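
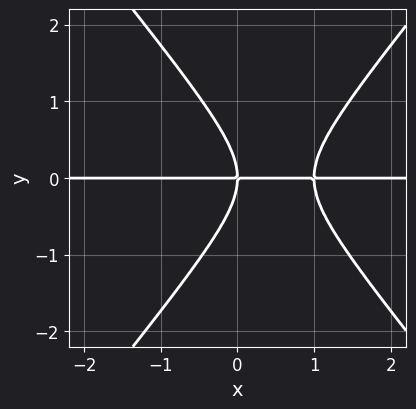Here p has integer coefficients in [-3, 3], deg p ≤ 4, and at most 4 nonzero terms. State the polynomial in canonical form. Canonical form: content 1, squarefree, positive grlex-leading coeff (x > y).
Degree: no degree-2 curve has this shape, so deg p = 3.
Against the integer gridlines: it meets the y-axis at y = 0 (among the integer gridlines); the visible x-axis segment lies entirely on the curve.
Fitting integer coefficients to these (and the overall shape) gives p.

3*x^2*y - 2*y^3 - 3*x*y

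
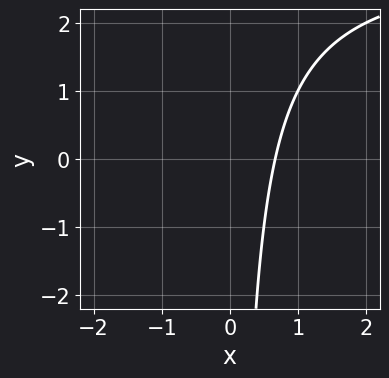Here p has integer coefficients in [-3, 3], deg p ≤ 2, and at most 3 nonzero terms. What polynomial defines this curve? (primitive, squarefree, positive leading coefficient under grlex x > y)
1. Degree: no degree-1 curve has this shape, so deg p = 2.
2. Observable constraints: the curve avoids every integer y-axis point in the box.
3. Together with the visible shape, these determine p as stated.

x*y - 3*x + 2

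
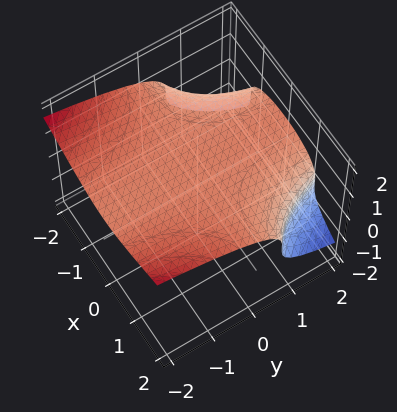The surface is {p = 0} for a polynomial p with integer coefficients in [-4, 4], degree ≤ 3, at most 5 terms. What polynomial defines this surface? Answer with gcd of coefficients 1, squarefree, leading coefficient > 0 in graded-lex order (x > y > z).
1. deg p = 3.
2. Reading off the gridlines: no y-intercept at any integer in the box; it misses every integer gridline on the x-axis; it crosses the z-axis at the gridline z = 1.
3. Putting this together gives p.

x^2*y + 3*z^3 - 3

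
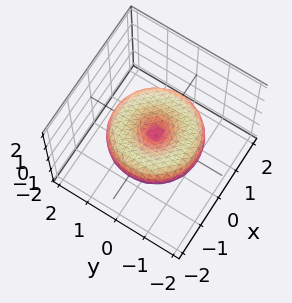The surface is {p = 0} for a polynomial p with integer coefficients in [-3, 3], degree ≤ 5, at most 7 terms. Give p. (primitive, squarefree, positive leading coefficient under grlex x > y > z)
x^4 + 2*x^2*y^2 + y^4 - 2*x^2 - 2*y^2 + 3*z^2

Degree: the shape is more complex than any degree-3 surface, so deg p = 4.
Symmetry: the z-axis is an axis of rotation, so x and y enter only as x² + y².
Checking where it meets the axes: one y-axis crossing is at y = 0; it crosses the z-axis at the gridline z = 0; it crosses the x-axis at the gridline x = 0.
Assembling these constraints gives the stated polynomial.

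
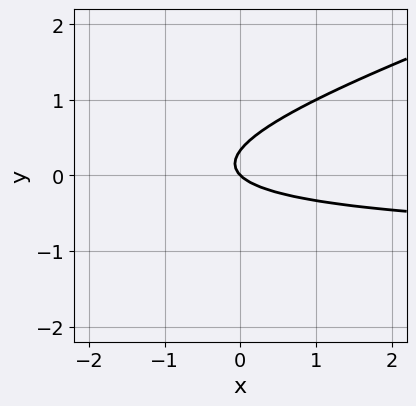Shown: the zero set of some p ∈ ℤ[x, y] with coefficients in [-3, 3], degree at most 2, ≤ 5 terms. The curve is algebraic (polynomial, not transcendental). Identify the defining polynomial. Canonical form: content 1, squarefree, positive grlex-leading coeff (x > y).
x*y - 3*y^2 + x + y

(a) The degree is 2 — the shape is more complex than any degree-1 curve.
(b) Against the integer gridlines: it crosses the y-axis at the gridline y = 0; it meets the x-axis at x = 0 (among the integer gridlines).
(c) Together with the visible shape, these determine p as stated.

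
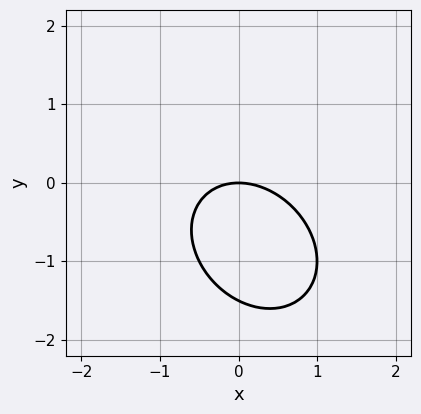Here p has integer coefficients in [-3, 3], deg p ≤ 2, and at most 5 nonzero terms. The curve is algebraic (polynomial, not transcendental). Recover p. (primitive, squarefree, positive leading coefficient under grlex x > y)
First, the degree is 2 — a generic line meets the curve in up to 2 points.
Next, reading off the gridlines: it meets the x-axis at x = 0 (among the integer gridlines); it crosses the y-axis at the gridline y = 0.
Finally, together with the visible shape, these determine p as stated.

2*x^2 + x*y + 2*y^2 + 3*y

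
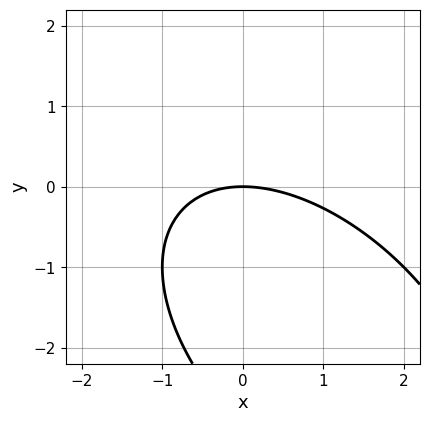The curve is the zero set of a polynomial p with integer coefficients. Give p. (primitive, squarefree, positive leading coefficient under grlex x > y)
x^2 + x*y + y^2 + 3*y

deg p = 2. No degree-1 curve has this shape.
From the visible intercepts: it crosses the x-axis at the gridline x = 0; one y-axis crossing is at y = 0.
Together with the visible shape, these determine p as stated.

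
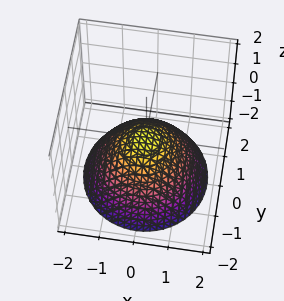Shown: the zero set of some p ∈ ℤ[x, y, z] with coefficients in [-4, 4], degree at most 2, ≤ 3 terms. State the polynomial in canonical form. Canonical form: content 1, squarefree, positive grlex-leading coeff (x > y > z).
2*x^2 + 2*y^2 + 3*z

First, the degree is 2 — a paraboloid; a quadric.
Next, symmetries: the surface is invariant under rotation about z: p = q(x² + y², z).
Then, against the integer gridlines: one z-axis crossing is at z = 0; one y-axis crossing is at y = 0.
Finally, these observations pin down the coefficients.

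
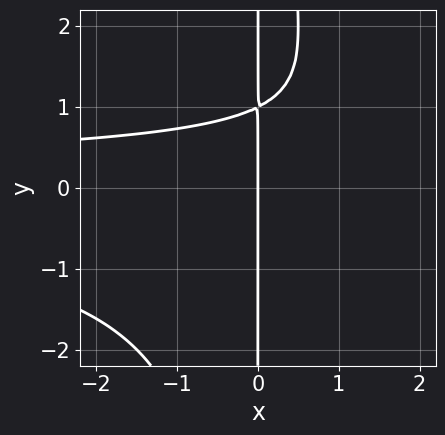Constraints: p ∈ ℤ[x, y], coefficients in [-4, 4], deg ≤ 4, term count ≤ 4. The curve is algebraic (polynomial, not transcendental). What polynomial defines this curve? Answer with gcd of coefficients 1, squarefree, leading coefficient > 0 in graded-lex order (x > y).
x^2*y^2 - 2*x*y + 2*x

The degree is 4 — no degree-3 curve has this shape.
Observable constraints: one x-axis crossing is at x = 0; the visible y-axis segment lies entirely on the curve.
These observations pin down the coefficients.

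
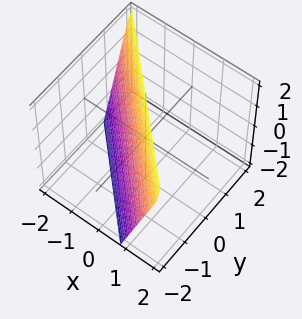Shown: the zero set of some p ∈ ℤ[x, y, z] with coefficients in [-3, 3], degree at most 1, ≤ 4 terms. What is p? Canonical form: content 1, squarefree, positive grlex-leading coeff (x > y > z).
3*x + 3*y - z + 2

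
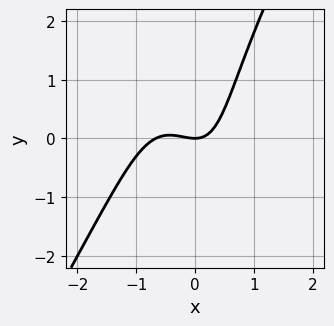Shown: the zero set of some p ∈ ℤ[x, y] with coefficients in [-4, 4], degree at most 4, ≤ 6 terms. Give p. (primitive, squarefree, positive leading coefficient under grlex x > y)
3*x^3 - x*y^2 + 2*x^2 + x*y - 2*y

(a) The degree is 3 — the shape is more complex than any degree-2 curve.
(b) Observable constraints: it meets the y-axis at y = 0 (among the integer gridlines); it crosses the x-axis at the gridline x = 0.
(c) These observations pin down the coefficients.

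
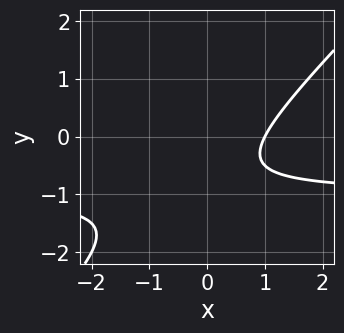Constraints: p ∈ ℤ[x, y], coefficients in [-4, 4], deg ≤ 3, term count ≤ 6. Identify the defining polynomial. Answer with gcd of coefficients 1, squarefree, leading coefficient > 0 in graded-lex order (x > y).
2*x*y - 2*y^2 + 2*x - 3*y - 2

(a) Degree: no degree-1 curve has this shape, so deg p = 2.
(b) From the visible intercepts: it misses every integer gridline on the y-axis; it meets the x-axis at x = 1 (among the integer gridlines).
(c) These observations pin down the coefficients.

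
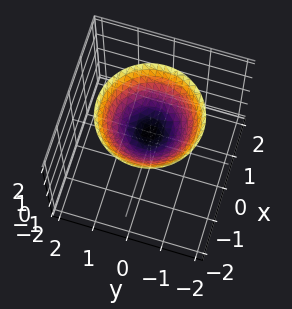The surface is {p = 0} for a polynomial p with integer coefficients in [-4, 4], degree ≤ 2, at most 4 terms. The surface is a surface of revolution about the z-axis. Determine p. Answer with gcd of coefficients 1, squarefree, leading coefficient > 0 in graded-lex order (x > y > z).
First, deg p = 2. The shape is more complex than any degree-1 surface.
Next, symmetries: rotational symmetry about the z-axis ⇒ p depends on x, y only through x² + y².
Then, against the integer gridlines: no y-intercept at any integer in the box; it misses every integer gridline on the x-axis; a circular section at z = 1 has radius between 0 and 1.
Finally, together with the visible shape, these determine p as stated.

2*x^2 + 2*y^2 - 3*z + 2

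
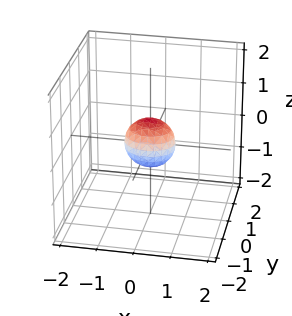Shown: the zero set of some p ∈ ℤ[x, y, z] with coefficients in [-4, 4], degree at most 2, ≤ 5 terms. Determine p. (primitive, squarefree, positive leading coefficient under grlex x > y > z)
2*x^2 + 3*y^2 + 2*z^2 - 1

The degree is 2 — a closed, bounded, convex surface; a quadric.
Symmetries: it's symmetric under x → −x, forcing even powers of x; it's symmetric under z → −z, forcing even powers of z; mirror symmetry y ↦ −y ⇒ only even powers of y.
Solving for integer coefficients yields p as stated.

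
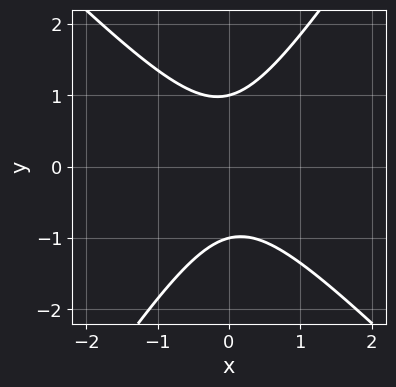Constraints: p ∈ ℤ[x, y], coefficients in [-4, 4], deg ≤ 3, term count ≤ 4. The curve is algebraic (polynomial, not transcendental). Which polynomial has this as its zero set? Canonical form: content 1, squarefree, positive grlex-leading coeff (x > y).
deg p = 2. The shape is more complex than any degree-1 curve.
Reading off the gridlines: the curve avoids every integer x-axis point in the box; the y-axis gridline crossings are at y ∈ {-1, 1}.
Fitting integer coefficients to these (and the overall shape) gives p.

3*x^2 + x*y - 2*y^2 + 2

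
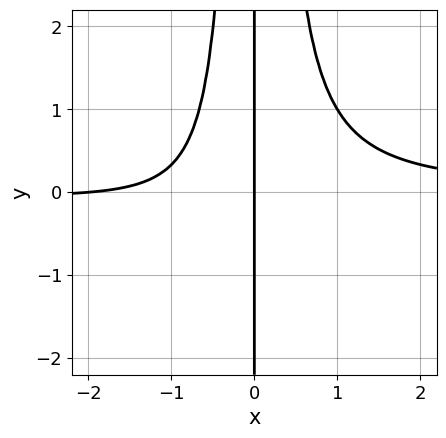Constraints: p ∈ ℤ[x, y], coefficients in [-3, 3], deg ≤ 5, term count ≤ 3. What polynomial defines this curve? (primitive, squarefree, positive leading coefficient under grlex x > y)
First, degree: no degree-3 curve has this shape, so deg p = 4.
Then, against the integer gridlines: among the integer gridlines, it crosses the x-axis at x ∈ {-2, 0}; the visible y-axis segment lies entirely on the curve.
Finally, assembling these constraints gives the stated polynomial.

3*x^3*y - x^2 - 2*x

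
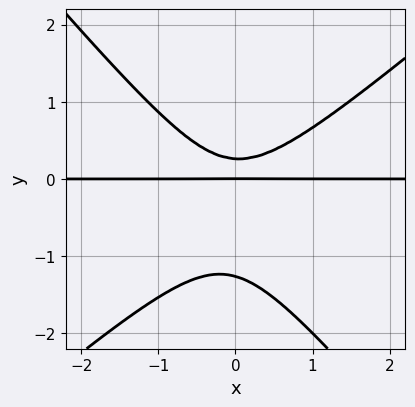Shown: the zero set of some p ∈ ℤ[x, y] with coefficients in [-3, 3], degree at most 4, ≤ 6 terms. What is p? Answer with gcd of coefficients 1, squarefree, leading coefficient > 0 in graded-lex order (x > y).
3*x^2*y - x*y^2 - 3*y^3 - 3*y^2 + y

1. deg p = 3. No degree-2 curve has this shape.
2. Against the integer gridlines: the visible x-axis segment lies entirely on the curve; it meets the y-axis at y = 0 (among the integer gridlines).
3. Together with the visible shape, these determine p as stated.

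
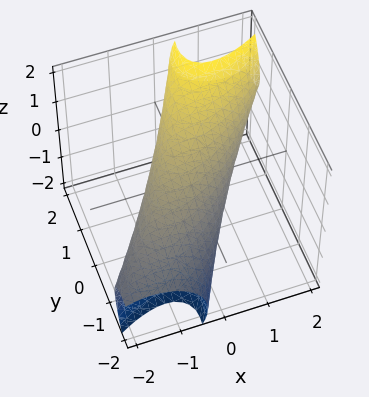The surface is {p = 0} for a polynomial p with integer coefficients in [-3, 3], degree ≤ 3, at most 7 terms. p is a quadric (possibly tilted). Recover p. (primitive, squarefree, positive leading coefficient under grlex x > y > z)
1. Degree: a generic line meets the surface in up to 2 points, so deg p = 2.
2. Checking where it meets the axes: the z-axis gridline crossings are at z ∈ {-1, 1}; among the integer gridlines, it crosses the x-axis at x ∈ {-1, 1}; among the integer gridlines, it crosses the y-axis at y ∈ {-1, 1}.
3. Together with the visible shape, these determine p as stated.

2*x^2 - 3*x*y + 2*y^2 - 3*y*z + 2*z^2 - 2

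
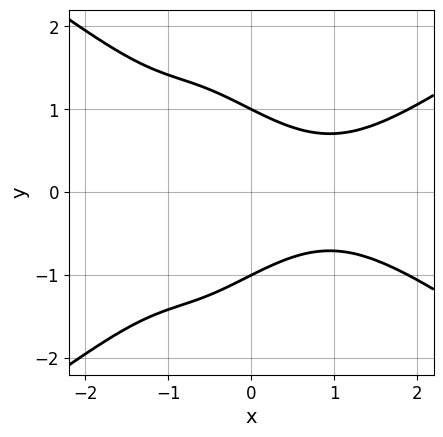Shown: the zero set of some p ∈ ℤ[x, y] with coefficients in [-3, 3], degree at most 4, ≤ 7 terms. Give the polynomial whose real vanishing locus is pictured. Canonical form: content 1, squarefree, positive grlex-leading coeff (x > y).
(a) Degree: the shape is more complex than any degree-3 curve, so deg p = 4.
(b) Symmetries: the y ↦ −y reflection is a symmetry, so y appears only in even powers.
(c) Against the integer gridlines: the y-axis gridline crossings are at y ∈ {-1, 1}; it misses every integer gridline on the x-axis.
(d) Assembling these constraints gives the stated polynomial.

x^4 - 2*x^2*y^2 - 3*x*y^2 - 3*y^2 + 3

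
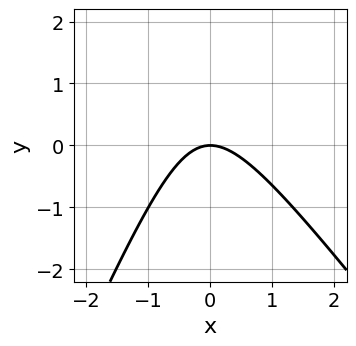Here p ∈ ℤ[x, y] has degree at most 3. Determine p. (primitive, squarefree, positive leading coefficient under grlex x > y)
First, the degree is 2 — no degree-1 curve has this shape.
Next, from the axis intercepts and sections: it meets the x-axis at x = 0 (among the integer gridlines); it crosses the y-axis at the gridline y = 0.
Finally, assembling these constraints gives the stated polynomial.

3*x^2 + x*y - y^2 + 3*y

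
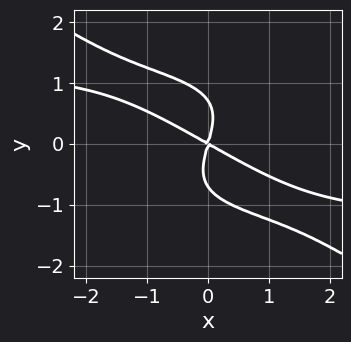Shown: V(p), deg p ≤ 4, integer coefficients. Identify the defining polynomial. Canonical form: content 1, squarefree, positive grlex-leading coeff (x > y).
x^2*y^2 - 2*y^4 - 2*x^2 - 3*x*y + y^2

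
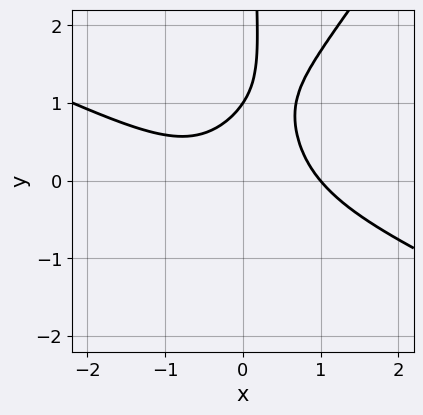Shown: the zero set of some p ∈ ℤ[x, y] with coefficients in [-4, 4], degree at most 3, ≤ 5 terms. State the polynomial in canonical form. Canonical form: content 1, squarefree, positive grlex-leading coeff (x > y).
First, degree: the shape is more complex than any degree-2 curve, so deg p = 3.
Then, against the integer gridlines: one y-axis crossing is at y = 1; one x-axis crossing is at x = 1.
Finally, the integer polynomial consistent with all of this is the stated p.

2*x^3 + 3*x^2*y - 3*x*y^2 + 2*y - 2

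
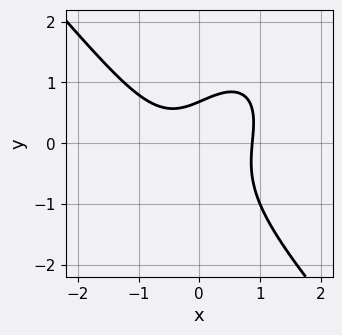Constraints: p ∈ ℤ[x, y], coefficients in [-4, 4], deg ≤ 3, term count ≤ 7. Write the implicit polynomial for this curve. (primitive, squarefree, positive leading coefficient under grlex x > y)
First, the degree is 3 — a generic line meets the curve in up to 3 points.
Finally, putting this together gives p.

3*x^3 + 2*y^3 - 3*x*y + 2*y - 2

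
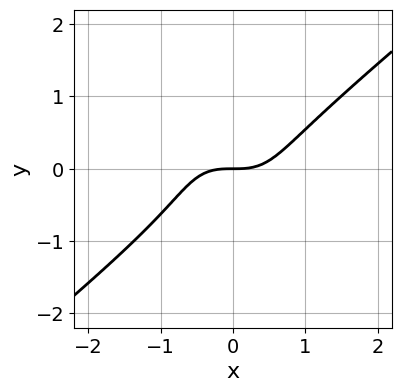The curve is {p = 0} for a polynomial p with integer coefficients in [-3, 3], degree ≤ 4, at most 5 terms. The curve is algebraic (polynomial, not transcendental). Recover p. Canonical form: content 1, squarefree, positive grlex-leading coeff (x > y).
3*x^3 - 2*x*y^2 - 3*y^3 - y^2 - 3*y

The degree is 3 — the shape is more complex than any degree-2 curve.
Reading off the gridlines: it meets the x-axis at x = 0 (among the integer gridlines); it crosses the y-axis at the gridline y = 0.
Solving for integer coefficients yields p as stated.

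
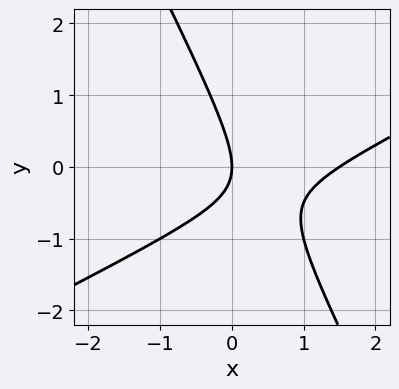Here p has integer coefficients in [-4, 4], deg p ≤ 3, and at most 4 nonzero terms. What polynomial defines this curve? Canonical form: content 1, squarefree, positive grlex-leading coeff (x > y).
(a) deg p = 2.
(b) From the visible intercepts: it crosses the x-axis at the gridline x = 0; one y-axis crossing is at y = 0.
(c) Solving for integer coefficients yields p as stated.

2*x^2 - 3*x*y - 2*y^2 - 3*x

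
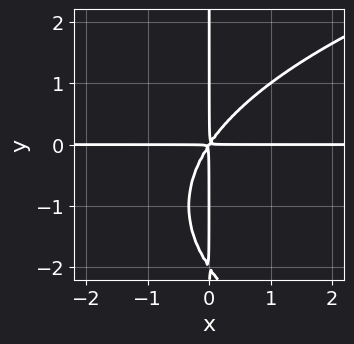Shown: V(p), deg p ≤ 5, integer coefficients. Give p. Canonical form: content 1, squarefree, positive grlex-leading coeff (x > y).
x*y^3 - 3*x^2*y + 2*x*y^2

First, degree: no degree-3 curve has this shape, so deg p = 4.
Next, checking where it meets the axes: the visible y-axis segment lies entirely on the curve; every point of the x-axis in the box is on the curve.
Finally, together with the visible shape, these determine p as stated.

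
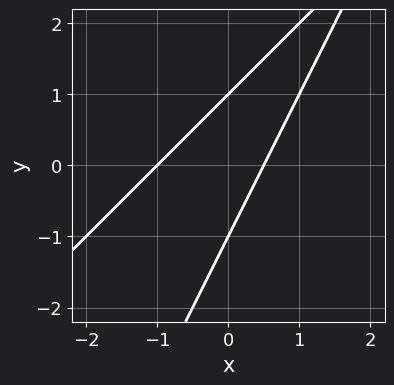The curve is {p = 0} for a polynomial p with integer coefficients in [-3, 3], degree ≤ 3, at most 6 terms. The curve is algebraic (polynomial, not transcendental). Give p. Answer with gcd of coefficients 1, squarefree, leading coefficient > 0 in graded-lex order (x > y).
2*x^2 - 3*x*y + y^2 + x - 1

First, deg p = 2. No degree-1 curve has this shape.
Then, reading off the gridlines: the y-axis gridline crossings are at y ∈ {-1, 1}; it meets the x-axis at x = -1 (among the integer gridlines).
Finally, putting this together gives p.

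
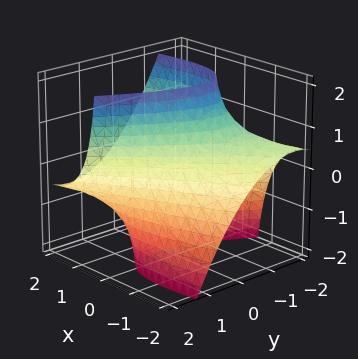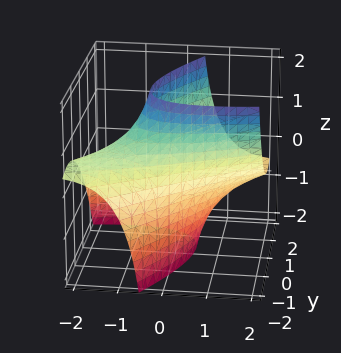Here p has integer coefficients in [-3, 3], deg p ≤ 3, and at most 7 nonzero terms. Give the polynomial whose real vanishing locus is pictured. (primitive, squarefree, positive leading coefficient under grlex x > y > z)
1. deg p = 2. The shape is more complex than any degree-1 surface.
2. Reading off the gridlines: the surface avoids every integer z-axis point in the box.
3. Matching integer coefficients to the picture gives p.

x^2 - 3*x*y - 3*x*z + 2*y^2 - 3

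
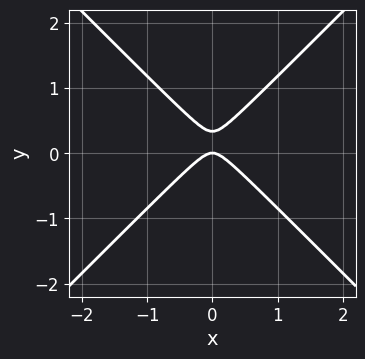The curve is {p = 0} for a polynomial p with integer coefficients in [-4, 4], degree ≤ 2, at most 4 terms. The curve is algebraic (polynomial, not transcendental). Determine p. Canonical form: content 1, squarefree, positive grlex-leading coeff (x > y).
3*x^2 - 3*y^2 + y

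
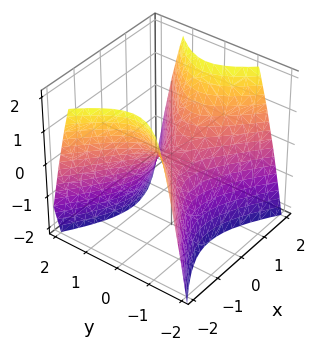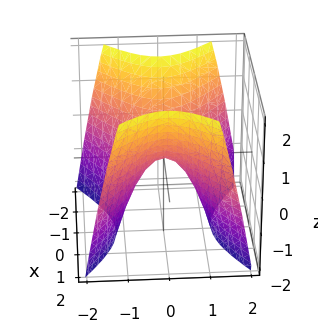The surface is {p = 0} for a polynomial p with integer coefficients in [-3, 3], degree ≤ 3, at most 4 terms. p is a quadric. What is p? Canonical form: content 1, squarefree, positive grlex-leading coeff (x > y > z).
2*x^2 - 3*y^2 - 2*z

Degree: a hyperbolic paraboloid; a quadric, so deg p = 2.
Symmetries: mirror symmetry y ↦ −y ⇒ only even powers of y; the x ↦ −x reflection is a symmetry, so x appears only in even powers.
Checking where it meets the axes: one z-axis crossing is at z = 0; one x-axis crossing is at x = 0.
Fitting integer coefficients to these (and the overall shape) gives p.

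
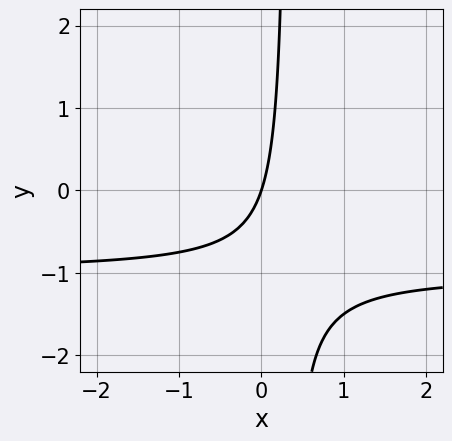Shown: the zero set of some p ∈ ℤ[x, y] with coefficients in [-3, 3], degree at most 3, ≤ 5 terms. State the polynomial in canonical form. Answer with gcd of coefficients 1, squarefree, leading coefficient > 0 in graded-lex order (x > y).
3*x*y + 3*x - y

First, degree: the shape is more complex than any degree-1 curve, so deg p = 2.
Next, against the integer gridlines: it crosses the y-axis at the gridline y = 0; it meets the x-axis at x = 0 (among the integer gridlines).
Finally, the integer polynomial consistent with all of this is the stated p.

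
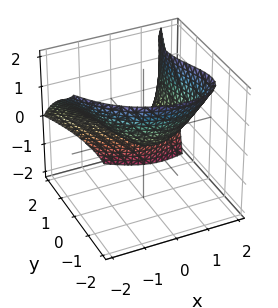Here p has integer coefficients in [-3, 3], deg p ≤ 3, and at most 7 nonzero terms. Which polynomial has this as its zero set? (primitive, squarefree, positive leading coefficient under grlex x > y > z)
x*y*z - y^3 + 2*x^2 + x*z - 3*z

First, degree: a generic line meets the surface in up to 3 points, so deg p = 3.
Next, reading off the gridlines: one z-axis crossing is at z = 0; one y-axis crossing is at y = 0; it crosses the x-axis at the gridline x = 0.
Finally, the integer polynomial consistent with all of this is the stated p.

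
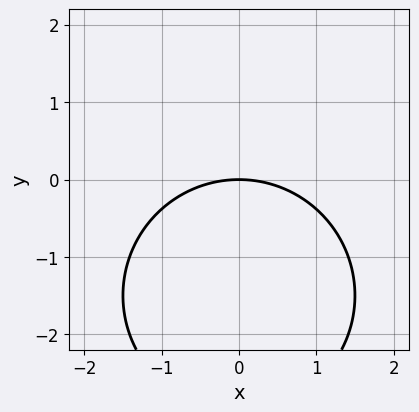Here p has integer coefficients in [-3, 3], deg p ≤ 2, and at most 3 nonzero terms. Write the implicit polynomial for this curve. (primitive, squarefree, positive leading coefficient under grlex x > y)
1. The degree is 2 — a generic line meets the curve in up to 2 points.
2. Symmetries: mirror symmetry x ↦ −x ⇒ only even powers of x.
3. Checking where it meets the axes: it crosses the y-axis at the gridline y = 0; it meets the x-axis at x = 0 (among the integer gridlines).
4. Putting this together gives p.

x^2 + y^2 + 3*y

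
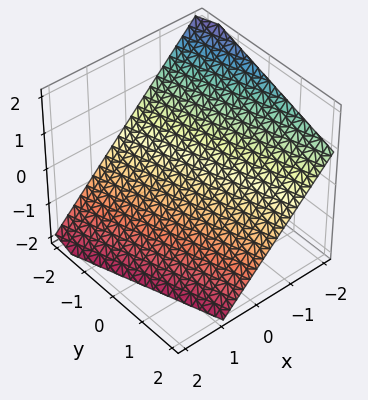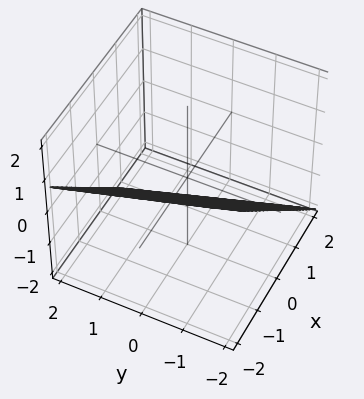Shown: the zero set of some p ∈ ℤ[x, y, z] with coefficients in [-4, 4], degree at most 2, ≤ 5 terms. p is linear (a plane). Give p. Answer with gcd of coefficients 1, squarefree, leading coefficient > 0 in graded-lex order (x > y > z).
deg p = 1. The surface is flat (a plane).
From the visible intercepts: one y-axis crossing is at y = -2.
Matching integer coefficients to the picture gives p.

3*x + y + 3*z + 2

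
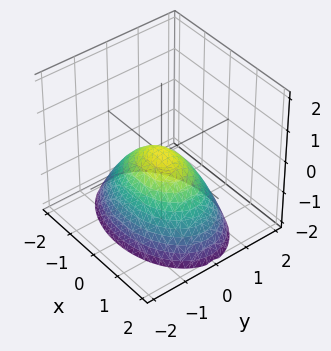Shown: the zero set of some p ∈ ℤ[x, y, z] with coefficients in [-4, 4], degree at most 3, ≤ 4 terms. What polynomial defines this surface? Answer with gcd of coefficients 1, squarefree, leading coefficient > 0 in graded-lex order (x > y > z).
x^2 + 2*y^2 + 2*z

Degree: a paraboloid; a quadric, so deg p = 2.
Symmetries: the x ↦ −x reflection is a symmetry, so x appears only in even powers; mirror symmetry y ↦ −y ⇒ only even powers of y.
From the visible intercepts: one x-axis crossing is at x = 0; one y-axis crossing is at y = 0; it meets the z-axis at z = 0 (among the integer gridlines).
Putting this together gives p.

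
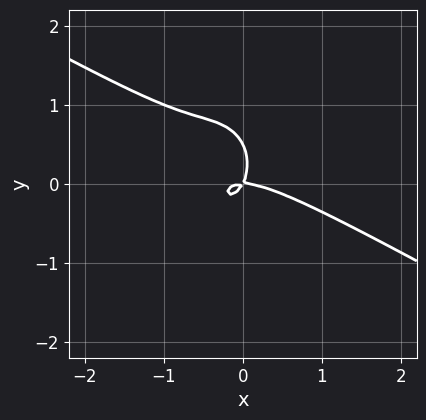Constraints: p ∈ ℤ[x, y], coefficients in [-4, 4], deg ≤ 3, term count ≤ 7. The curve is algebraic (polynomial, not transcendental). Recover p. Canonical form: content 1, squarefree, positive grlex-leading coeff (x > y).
2*x^3 + 3*x^2*y + 2*y^3 + 2*x*y - y^2

Degree: a generic line meets the curve in up to 3 points, so deg p = 3.
From the visible intercepts: one x-axis crossing is at x = 0; one y-axis crossing is at y = 0.
Matching integer coefficients to the picture gives p.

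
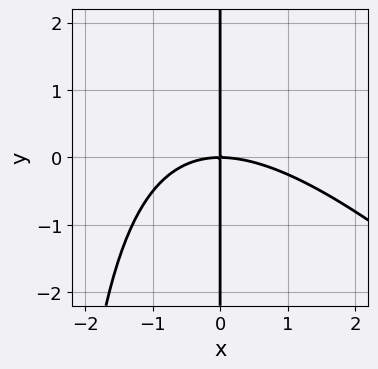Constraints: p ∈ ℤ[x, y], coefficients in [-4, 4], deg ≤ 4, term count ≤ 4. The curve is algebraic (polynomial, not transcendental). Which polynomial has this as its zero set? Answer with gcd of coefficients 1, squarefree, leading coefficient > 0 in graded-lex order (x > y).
x^3 + x^2*y + 3*x*y

1. The degree is 3 — a generic line meets the curve in up to 3 points.
2. Checking where it meets the axes: it crosses the x-axis at the gridline x = 0; the visible y-axis segment lies entirely on the curve.
3. Fitting integer coefficients to these (and the overall shape) gives p.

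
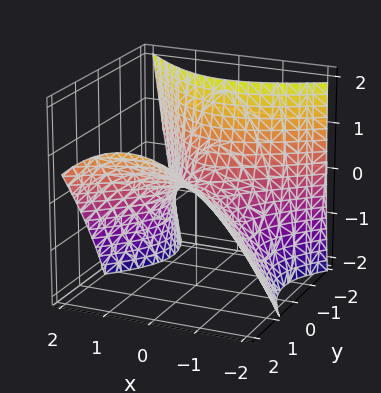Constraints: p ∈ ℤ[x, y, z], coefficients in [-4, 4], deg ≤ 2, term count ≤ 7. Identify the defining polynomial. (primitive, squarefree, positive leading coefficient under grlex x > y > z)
deg p = 2. The shape is more complex than any degree-1 surface.
Reading off the gridlines: one y-axis crossing is at y = 0; one x-axis crossing is at x = 0; it crosses the z-axis at the gridline z = 0.
Fitting integer coefficients to these (and the overall shape) gives p.

2*x^2 - x*y - 2*y^2 + 2*y*z + 3*z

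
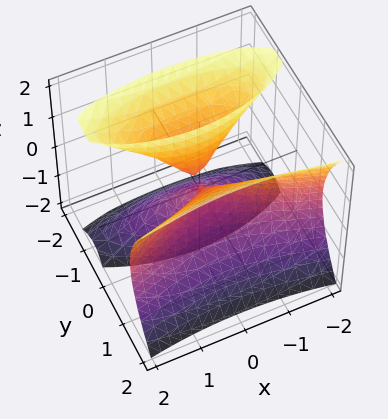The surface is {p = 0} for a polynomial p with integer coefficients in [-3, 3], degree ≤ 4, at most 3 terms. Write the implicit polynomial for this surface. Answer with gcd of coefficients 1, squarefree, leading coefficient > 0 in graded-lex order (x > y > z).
I count 3 distinct pieces. They look like related sheets of one shape, so recover p as a whole.
Degree: no degree-2 surface has this shape, so deg p = 3.
Against the integer gridlines: it meets the x-axis at x = 0 (among the integer gridlines); every point of the z-axis in the box is on the surface.
Solving for integer coefficients yields p as stated.

3*y^3 - 2*y*z^2 - x^2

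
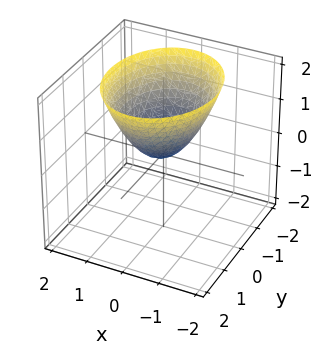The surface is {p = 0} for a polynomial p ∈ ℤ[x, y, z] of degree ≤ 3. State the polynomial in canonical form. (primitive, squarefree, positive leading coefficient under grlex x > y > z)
3*x^2 + 2*y^2 - 3*z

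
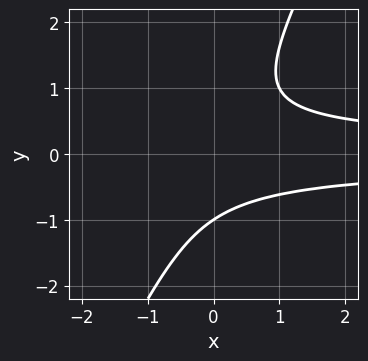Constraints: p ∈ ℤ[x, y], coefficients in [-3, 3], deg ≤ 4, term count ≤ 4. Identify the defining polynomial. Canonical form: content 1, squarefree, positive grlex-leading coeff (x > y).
First, deg p = 3. A generic line meets the curve in up to 3 points.
Then, observable constraints: it misses every integer gridline on the x-axis; it crosses the y-axis at the gridline y = -1.
Finally, matching integer coefficients to the picture gives p.

2*x*y^2 - y^3 - 1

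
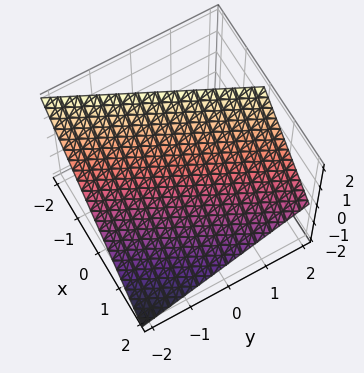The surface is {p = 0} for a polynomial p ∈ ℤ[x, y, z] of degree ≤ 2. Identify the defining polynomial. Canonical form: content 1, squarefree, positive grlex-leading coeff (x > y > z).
2*x - y + 2*z - 2

1. deg p = 1. The surface is flat (a plane).
2. Observable constraints: one y-axis crossing is at y = -2; it meets the z-axis at z = 1 (among the integer gridlines); it crosses the x-axis at the gridline x = 1.
3. Fitting integer coefficients to these (and the overall shape) gives p.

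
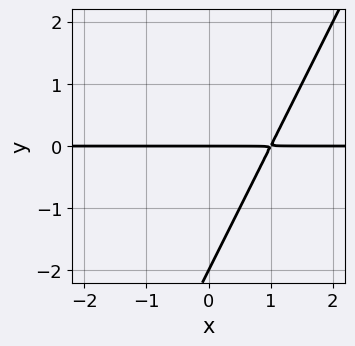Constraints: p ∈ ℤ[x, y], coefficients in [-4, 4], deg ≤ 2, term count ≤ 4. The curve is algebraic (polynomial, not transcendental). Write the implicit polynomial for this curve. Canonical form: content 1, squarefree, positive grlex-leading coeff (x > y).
(a) deg p = 2. No degree-1 curve has this shape.
(b) From the axis intercepts and sections: among the integer gridlines, it crosses the y-axis at y ∈ {-2, 0}; the visible x-axis segment lies entirely on the curve.
(c) Fitting integer coefficients to these (and the overall shape) gives p.

2*x*y - y^2 - 2*y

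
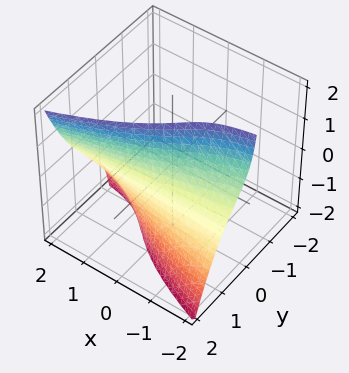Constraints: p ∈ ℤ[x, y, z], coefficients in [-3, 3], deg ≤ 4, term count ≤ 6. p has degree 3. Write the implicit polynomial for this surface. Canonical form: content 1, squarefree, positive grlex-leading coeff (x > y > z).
2*x*y*z - 3*y^3 + x*z + 3

(a) Degree: the shape is more complex than any degree-2 surface, so deg p = 3.
(b) Observable constraints: it misses every integer gridline on the z-axis; no x-intercept at any integer in the box.
(c) Putting this together gives p.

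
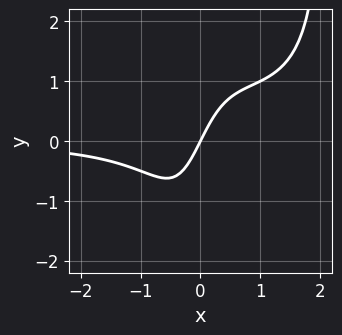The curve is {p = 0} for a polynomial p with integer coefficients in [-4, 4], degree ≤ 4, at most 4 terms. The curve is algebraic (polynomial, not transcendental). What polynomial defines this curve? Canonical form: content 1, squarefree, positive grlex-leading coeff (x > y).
(a) deg p = 4. No degree-3 curve has this shape.
(b) Reading off the gridlines: it crosses the y-axis at the gridline y = 0; one x-axis crossing is at x = 0.
(c) Putting this together gives p.

x^3*y - 2*x^2*y + 2*x - y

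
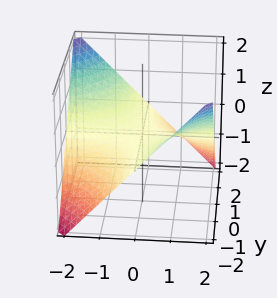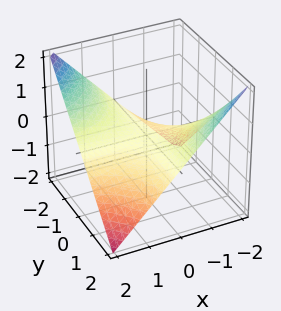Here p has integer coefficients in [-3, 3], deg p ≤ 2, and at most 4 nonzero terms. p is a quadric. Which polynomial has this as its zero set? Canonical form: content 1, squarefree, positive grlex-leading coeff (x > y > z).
(a) deg p = 2.
(b) From the visible intercepts: it meets the z-axis at z = 0 (among the integer gridlines); the visible y-axis segment lies entirely on the surface; every point of the x-axis in the box is on the surface.
(c) Solving for integer coefficients yields p as stated.

x*y + 2*z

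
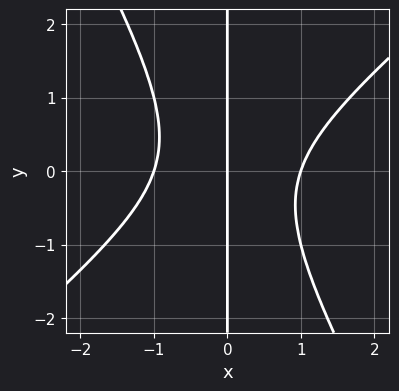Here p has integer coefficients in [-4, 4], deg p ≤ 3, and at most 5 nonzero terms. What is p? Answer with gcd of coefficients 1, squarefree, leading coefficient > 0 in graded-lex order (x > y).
3*x^3 - 2*x^2*y - 2*x*y^2 - 3*x

First, degree: no degree-2 curve has this shape, so deg p = 3.
Next, observable constraints: the visible y-axis segment lies entirely on the curve; among the integer gridlines, it crosses the x-axis at x ∈ {-1, 0, 1}.
Finally, these observations pin down the coefficients.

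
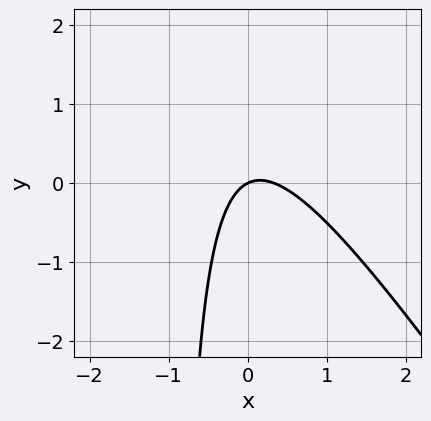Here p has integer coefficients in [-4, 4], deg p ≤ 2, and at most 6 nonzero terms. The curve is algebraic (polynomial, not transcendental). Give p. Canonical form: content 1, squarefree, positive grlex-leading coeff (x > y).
(a) Degree: no degree-1 curve has this shape, so deg p = 2.
(b) Reading off the gridlines: it meets the x-axis at x = 0 (among the integer gridlines); it crosses the y-axis at the gridline y = 0.
(c) Putting this together gives p.

3*x^2 + 2*x*y - x + 2*y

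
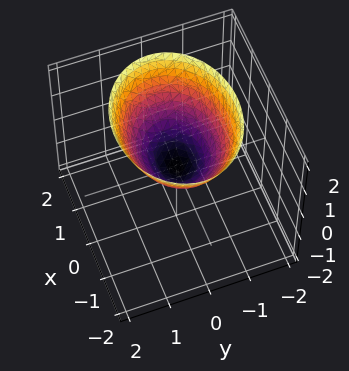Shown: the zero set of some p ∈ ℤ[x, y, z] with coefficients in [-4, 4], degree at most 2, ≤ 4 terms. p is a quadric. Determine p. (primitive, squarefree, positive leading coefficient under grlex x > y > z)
2*x^2 + 3*y^2 - 3*z

(a) Degree: a paraboloid; a quadric, so deg p = 2.
(b) Symmetries: mirror symmetry y ↦ −y ⇒ only even powers of y; mirror symmetry x ↦ −x ⇒ only even powers of x.
(c) Reading off the gridlines: one x-axis crossing is at x = 0; it meets the z-axis at z = 0 (among the integer gridlines); it meets the y-axis at y = 0 (among the integer gridlines).
(d) Matching integer coefficients to the picture gives p.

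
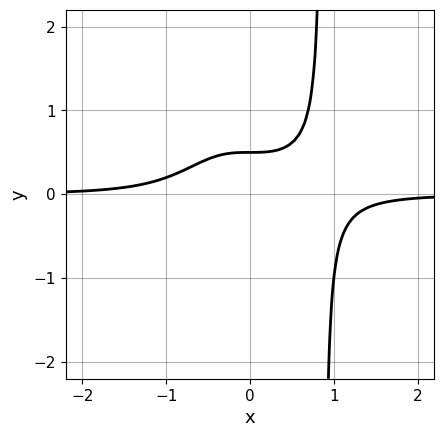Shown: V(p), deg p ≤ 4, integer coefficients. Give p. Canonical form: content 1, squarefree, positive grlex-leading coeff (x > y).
3*x^3*y - 2*y + 1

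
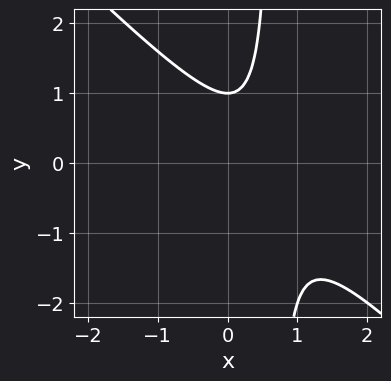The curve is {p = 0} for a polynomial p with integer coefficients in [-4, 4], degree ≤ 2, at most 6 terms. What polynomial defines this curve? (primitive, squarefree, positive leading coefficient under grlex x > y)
3*x^2 + 3*x*y - 3*x - 2*y + 2

1. Degree: the shape is more complex than any degree-1 curve, so deg p = 2.
2. From the axis intercepts and sections: it crosses the y-axis at the gridline y = 1; no x-intercept at any integer in the box.
3. Together with the visible shape, these determine p as stated.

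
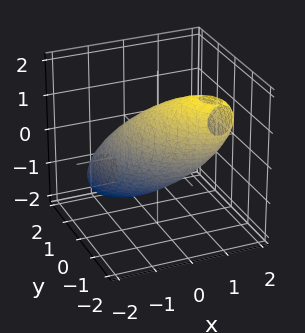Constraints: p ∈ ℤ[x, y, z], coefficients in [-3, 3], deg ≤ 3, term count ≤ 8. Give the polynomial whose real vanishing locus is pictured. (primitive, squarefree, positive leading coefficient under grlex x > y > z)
1. Degree: the shape is more complex than any degree-1 surface, so deg p = 2.
2. Reading off the gridlines: among the integer gridlines, it crosses the x-axis at x ∈ {-1, 1}.
3. Solving for integer coefficients yields p as stated.

3*x^2 + 2*x*y + 2*y^2 + 3*y*z + 2*z^2 - 3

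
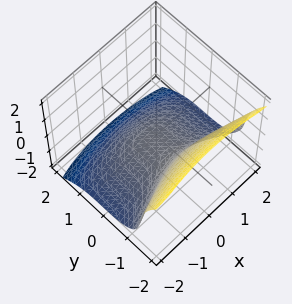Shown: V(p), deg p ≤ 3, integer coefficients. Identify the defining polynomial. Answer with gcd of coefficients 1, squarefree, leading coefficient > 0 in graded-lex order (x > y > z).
(a) Degree: a generic line meets the surface in up to 3 points, so deg p = 3.
(b) Reading off the gridlines: it misses every integer gridline on the x-axis.
(c) Fitting integer coefficients to these (and the overall shape) gives p.

3*y^3 + 2*z^3 + 2*x^2 + 3*z + 2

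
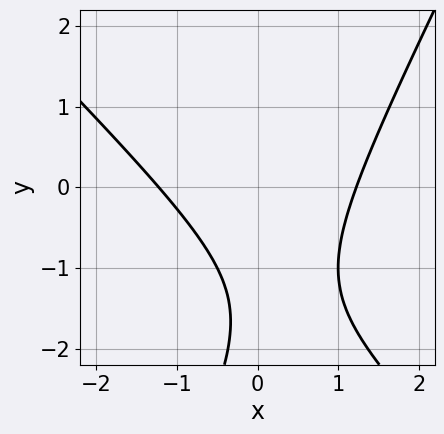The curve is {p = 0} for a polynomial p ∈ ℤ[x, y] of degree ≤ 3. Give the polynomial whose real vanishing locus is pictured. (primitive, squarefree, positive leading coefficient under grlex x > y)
(a) The degree is 2 — no degree-1 curve has this shape.
(b) Observable constraints: it misses every integer gridline on the y-axis.
(c) These observations pin down the coefficients.

2*x^2 + x*y - y^2 - 3*y - 3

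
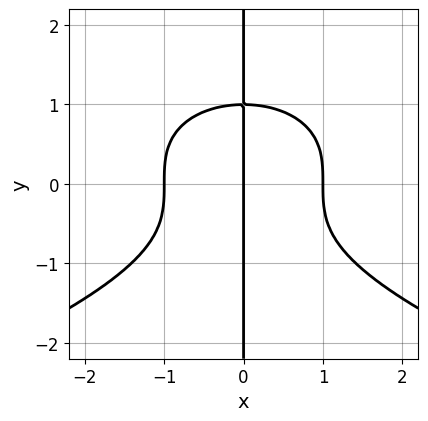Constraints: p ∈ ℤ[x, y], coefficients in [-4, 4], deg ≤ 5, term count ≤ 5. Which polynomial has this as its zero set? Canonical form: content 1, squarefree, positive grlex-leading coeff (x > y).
x*y^3 + x^3 - x

The degree is 4 — the shape is more complex than any degree-3 curve.
From the visible intercepts: among the integer gridlines, it crosses the x-axis at x ∈ {-1, 0, 1}; the visible y-axis segment lies entirely on the curve.
These observations pin down the coefficients.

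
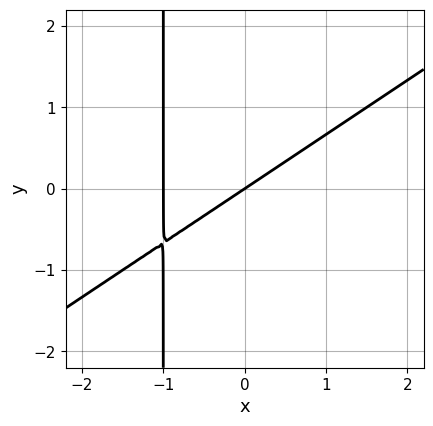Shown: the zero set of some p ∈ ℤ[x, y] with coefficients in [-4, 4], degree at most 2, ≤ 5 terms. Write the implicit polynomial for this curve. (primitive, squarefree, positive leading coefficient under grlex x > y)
2*x^2 - 3*x*y + 2*x - 3*y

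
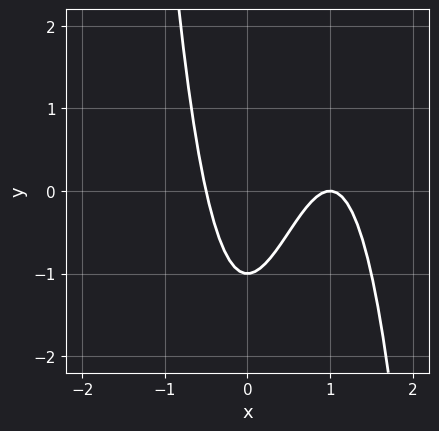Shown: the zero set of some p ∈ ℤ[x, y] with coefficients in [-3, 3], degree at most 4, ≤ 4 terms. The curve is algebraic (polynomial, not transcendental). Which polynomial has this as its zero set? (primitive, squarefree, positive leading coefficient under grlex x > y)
2*x^3 - 3*x^2 + y + 1

First, deg p = 3. A generic line meets the curve in up to 3 points.
Next, from the visible intercepts: it meets the x-axis at x = 1 (among the integer gridlines); it crosses the y-axis at the gridline y = -1.
Finally, assembling these constraints gives the stated polynomial.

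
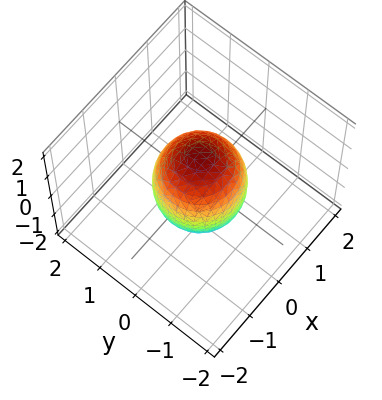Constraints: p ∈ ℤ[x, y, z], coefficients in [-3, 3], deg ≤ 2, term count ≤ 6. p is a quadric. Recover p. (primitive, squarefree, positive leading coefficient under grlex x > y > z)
(a) Degree: a closed, bounded, convex surface; a quadric, so deg p = 2.
(b) Symmetries: mirror symmetry z ↦ −z ⇒ only even powers of z; rotational symmetry about the z-axis ⇒ p depends on x, y only through x² + y².
(c) Reading off the gridlines: the x-axis gridline crossings are at x ∈ {-1, 1}; among the integer gridlines, it crosses the y-axis at y ∈ {-1, 1}; a circular section at z = -1 has radius between 0 and 1.
(d) Matching integer coefficients to the picture gives p.

2*x^2 + 2*y^2 + z^2 - 2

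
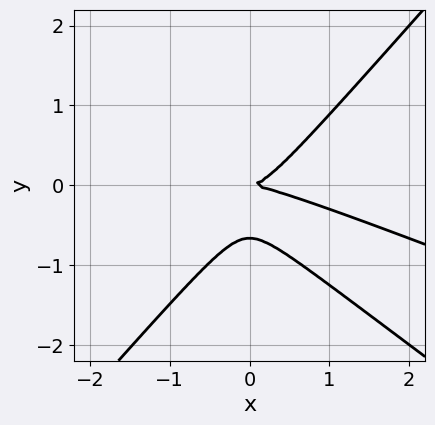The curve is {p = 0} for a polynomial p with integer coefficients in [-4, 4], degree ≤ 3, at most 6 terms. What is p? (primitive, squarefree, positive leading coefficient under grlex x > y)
1. The degree is 3 — no degree-2 curve has this shape.
2. From the visible intercepts: it crosses the y-axis at the gridline y = 0; it meets the x-axis at x = 0 (among the integer gridlines).
3. Together with the visible shape, these determine p as stated.

x^3 + 3*x^2*y - 3*y^3 - 2*y^2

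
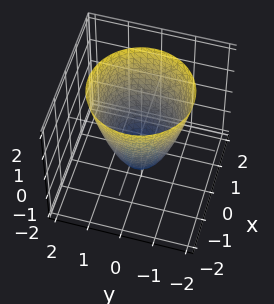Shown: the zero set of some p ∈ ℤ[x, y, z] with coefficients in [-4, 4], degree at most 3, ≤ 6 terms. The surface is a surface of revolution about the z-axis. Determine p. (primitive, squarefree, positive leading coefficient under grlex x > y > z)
Degree: the shape is more complex than any degree-1 surface, so deg p = 2.
Symmetries: every cross-section ⟂ z is a circle, so x, y appear only via x² + y².
Against the integer gridlines: among the integer gridlines, it crosses the x-axis at x ∈ {-1, 1}; a circular section at z = 2 has radius between 1 and 2; the y-axis gridline crossings are at y ∈ {-1, 1}.
Together with the visible shape, these determine p as stated.

3*x^2 + 3*y^2 - 2*z - 3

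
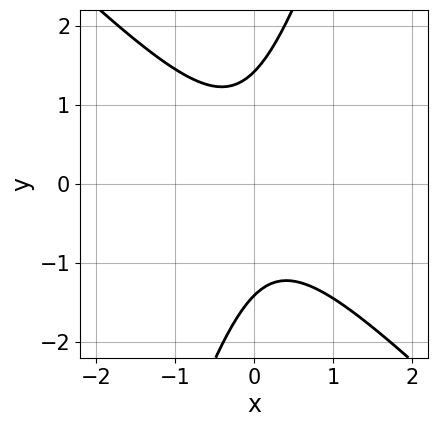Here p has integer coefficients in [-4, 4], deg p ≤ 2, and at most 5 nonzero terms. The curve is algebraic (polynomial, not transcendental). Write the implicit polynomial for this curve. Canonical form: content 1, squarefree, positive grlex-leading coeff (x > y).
3*x^2 + 2*x*y - y^2 + 2

1. The degree is 2 — a generic line meets the curve in up to 2 points.
2. From the visible intercepts: the curve avoids every integer x-axis point in the box.
3. Putting this together gives p.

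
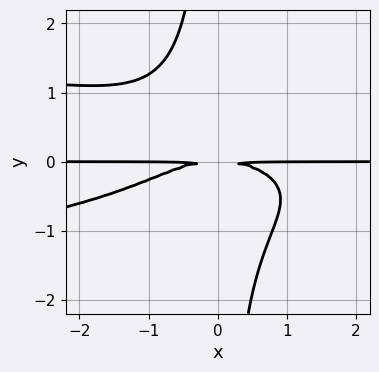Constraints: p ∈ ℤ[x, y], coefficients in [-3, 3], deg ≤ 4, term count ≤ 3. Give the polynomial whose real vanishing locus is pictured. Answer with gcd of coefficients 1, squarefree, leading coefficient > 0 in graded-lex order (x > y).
The degree is 4 — a generic line meets the curve in up to 4 points.
Checking where it meets the axes: the visible x-axis segment lies entirely on the curve.
Solving for integer coefficients yields p as stated.

3*x*y^3 + x^2*y + 3*y^2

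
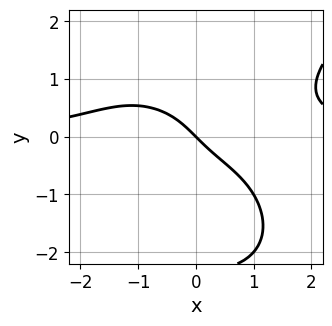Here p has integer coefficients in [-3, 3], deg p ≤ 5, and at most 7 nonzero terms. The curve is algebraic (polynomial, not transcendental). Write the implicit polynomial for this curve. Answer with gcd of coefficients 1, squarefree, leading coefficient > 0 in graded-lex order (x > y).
x^3*y - y^4 - 2*y^3 - 2*x - 2*y

1. deg p = 4.
2. Observable constraints: one x-axis crossing is at x = 0; one y-axis crossing is at y = 0.
3. Assembling these constraints gives the stated polynomial.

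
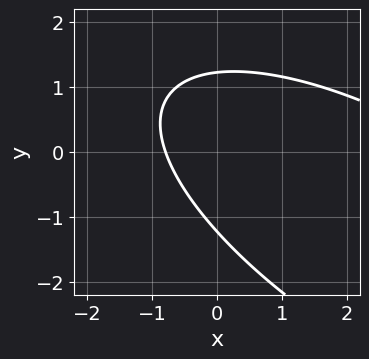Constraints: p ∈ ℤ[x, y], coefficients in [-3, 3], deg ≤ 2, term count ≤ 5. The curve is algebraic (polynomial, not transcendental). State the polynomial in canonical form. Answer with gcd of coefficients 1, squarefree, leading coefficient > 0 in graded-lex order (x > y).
x^2 + 2*x*y + 2*y^2 - 3*x - 3

deg p = 2.
The integer polynomial consistent with all of this is the stated p.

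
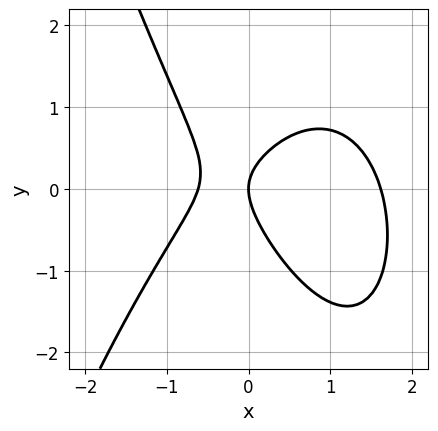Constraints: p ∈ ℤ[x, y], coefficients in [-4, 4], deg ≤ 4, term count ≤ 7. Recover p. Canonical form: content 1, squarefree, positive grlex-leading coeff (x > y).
3*x^3 - 3*x^2 + 2*x*y + 3*y^2 - 3*x

(a) The degree is 3 — a generic line meets the curve in up to 3 points.
(b) From the axis intercepts and sections: it crosses the y-axis at the gridline y = 0; it crosses the x-axis at the gridline x = 0.
(c) Solving for integer coefficients yields p as stated.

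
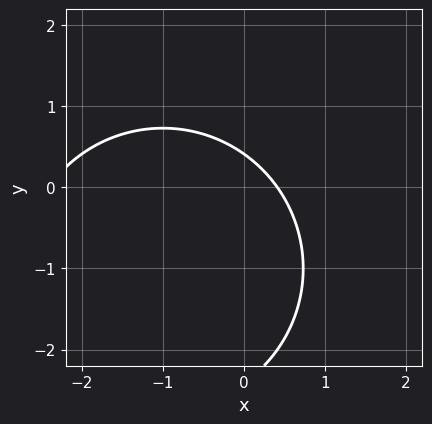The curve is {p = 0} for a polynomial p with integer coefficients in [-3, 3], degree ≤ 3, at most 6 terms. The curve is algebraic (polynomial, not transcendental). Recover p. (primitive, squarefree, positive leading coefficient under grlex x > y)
x^2 + y^2 + 2*x + 2*y - 1

The degree is 2 — a generic line meets the curve in up to 2 points.
The integer polynomial consistent with all of this is the stated p.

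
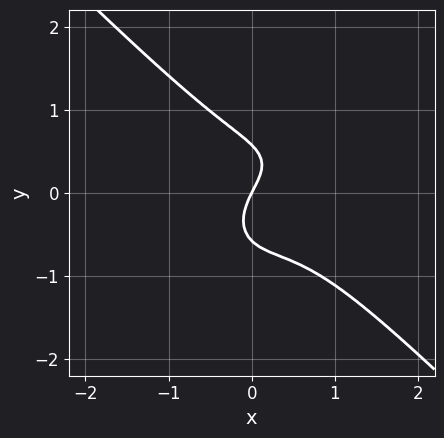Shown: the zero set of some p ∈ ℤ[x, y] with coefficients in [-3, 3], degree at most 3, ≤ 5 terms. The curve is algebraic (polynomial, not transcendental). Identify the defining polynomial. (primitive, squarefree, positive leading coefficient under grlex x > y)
Degree: a generic line meets the curve in up to 3 points, so deg p = 3.
Against the integer gridlines: one y-axis crossing is at y = 0; one x-axis crossing is at x = 0.
Matching integer coefficients to the picture gives p.

3*x^3 + 3*y^3 - 2*x^2 + 2*x - y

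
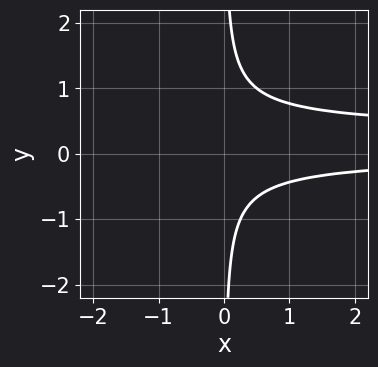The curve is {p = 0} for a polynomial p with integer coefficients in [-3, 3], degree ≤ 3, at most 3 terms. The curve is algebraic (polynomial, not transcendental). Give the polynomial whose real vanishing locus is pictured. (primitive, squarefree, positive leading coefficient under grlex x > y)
First, degree: a generic line meets the curve in up to 3 points, so deg p = 3.
Next, observable constraints: no x-intercept at any integer in the box; the curve avoids every integer y-axis point in the box.
Finally, fitting integer coefficients to these (and the overall shape) gives p.

3*x*y^2 - x*y - 1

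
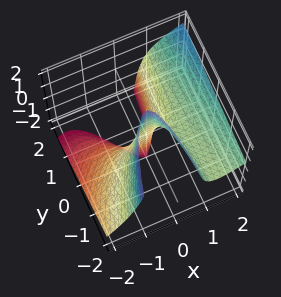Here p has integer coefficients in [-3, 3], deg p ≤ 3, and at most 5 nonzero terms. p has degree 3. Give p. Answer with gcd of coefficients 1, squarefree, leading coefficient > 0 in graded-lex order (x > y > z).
2*x^3 - 3*x^2*z + 2*x*y - 2*y

(a) Degree: no degree-2 surface has this shape, so deg p = 3.
(b) From the axis intercepts and sections: the visible z-axis segment lies entirely on the surface; it crosses the x-axis at the gridline x = 0; it meets the y-axis at y = 0 (among the integer gridlines).
(c) Assembling these constraints gives the stated polynomial.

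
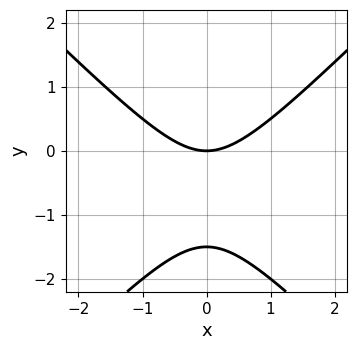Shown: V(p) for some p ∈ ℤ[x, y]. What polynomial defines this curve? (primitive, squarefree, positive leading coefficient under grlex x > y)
1. The degree is 2 — the shape is more complex than any degree-1 curve.
2. Symmetries: the x ↦ −x reflection is a symmetry, so x appears only in even powers.
3. Observable constraints: it crosses the y-axis at the gridline y = 0; it meets the x-axis at x = 0 (among the integer gridlines).
4. Matching integer coefficients to the picture gives p.

2*x^2 - 2*y^2 - 3*y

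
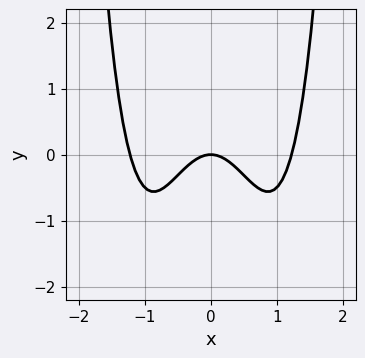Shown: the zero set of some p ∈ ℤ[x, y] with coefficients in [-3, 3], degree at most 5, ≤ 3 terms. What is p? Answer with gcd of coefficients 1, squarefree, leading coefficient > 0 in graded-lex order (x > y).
1. The degree is 4 — the shape is more complex than any degree-3 curve.
2. Symmetries: the x ↦ −x reflection is a symmetry, so x appears only in even powers.
3. From the axis intercepts and sections: it crosses the x-axis at the gridline x = 0; it crosses the y-axis at the gridline y = 0.
4. The integer polynomial consistent with all of this is the stated p.

2*x^4 - 3*x^2 - 2*y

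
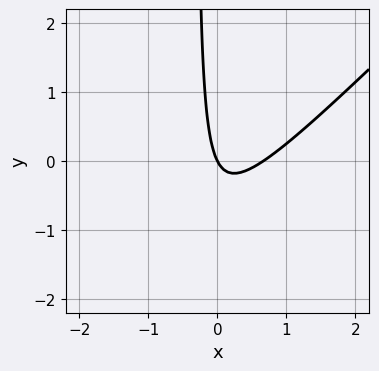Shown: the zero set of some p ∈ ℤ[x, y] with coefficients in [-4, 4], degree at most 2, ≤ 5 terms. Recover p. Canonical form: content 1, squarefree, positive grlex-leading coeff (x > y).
3*x^2 - 3*x*y - 2*x - y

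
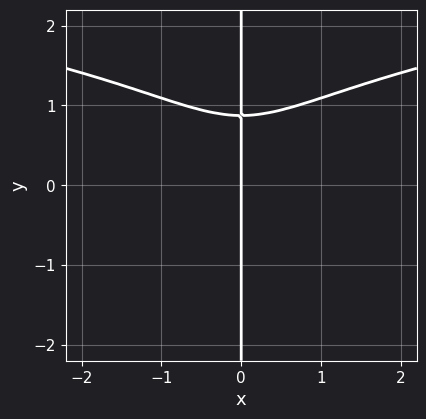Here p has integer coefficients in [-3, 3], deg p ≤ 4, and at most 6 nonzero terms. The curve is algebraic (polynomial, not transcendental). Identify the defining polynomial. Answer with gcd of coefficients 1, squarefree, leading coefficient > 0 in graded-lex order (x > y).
x^3*y + 3*x*y^3 - 3*x^3 - 2*x

1. Degree: no degree-3 curve has this shape, so deg p = 4.
2. Against the integer gridlines: every point of the y-axis in the box is on the curve; one x-axis crossing is at x = 0.
3. Solving for integer coefficients yields p as stated.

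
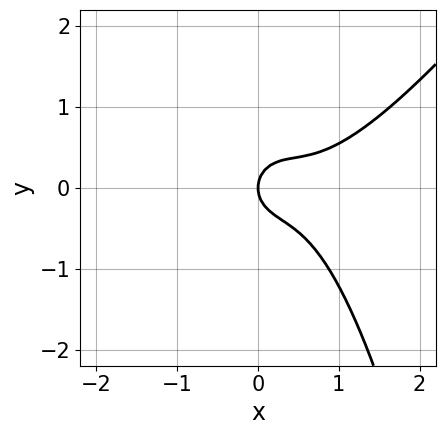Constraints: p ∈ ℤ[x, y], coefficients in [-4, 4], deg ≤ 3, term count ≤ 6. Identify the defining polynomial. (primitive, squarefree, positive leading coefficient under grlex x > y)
3*x^3 - 2*x^2*y - 3*x^2 - 3*y^2 + 2*x

First, degree: the shape is more complex than any degree-2 curve, so deg p = 3.
Then, against the integer gridlines: it crosses the y-axis at the gridline y = 0; it meets the x-axis at x = 0 (among the integer gridlines).
Finally, these observations pin down the coefficients.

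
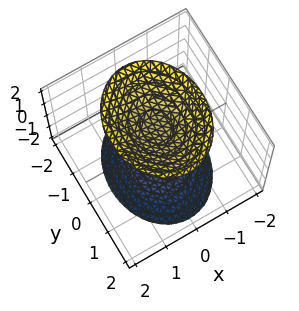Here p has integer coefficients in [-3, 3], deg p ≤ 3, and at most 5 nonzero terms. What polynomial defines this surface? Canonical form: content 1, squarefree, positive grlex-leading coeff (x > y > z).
3*x^2 + 2*y^2 - 2*z^2 + 3

1. There are 2 components. Treating them together as one polynomial.
2. Degree: two separate bowl-shaped sheets opening away from each other; a quadric, so deg p = 2.
3. Symmetries: mirror symmetry y ↦ −y ⇒ only even powers of y; mirror symmetry z ↦ −z ⇒ only even powers of z; the x ↦ −x reflection is a symmetry, so x appears only in even powers.
4. Checking where it meets the axes: no x-intercept at any integer in the box; no y-intercept at any integer in the box.
5. Putting this together gives p.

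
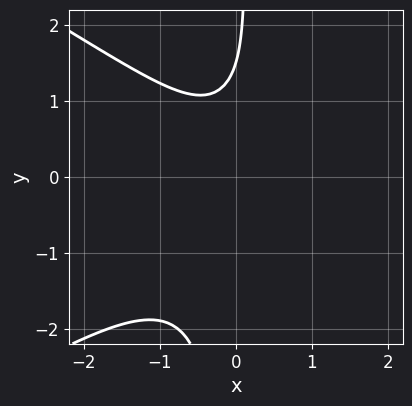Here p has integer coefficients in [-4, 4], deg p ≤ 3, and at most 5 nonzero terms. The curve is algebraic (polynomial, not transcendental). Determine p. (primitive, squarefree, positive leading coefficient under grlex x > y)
1. The degree is 3 — a generic line meets the curve in up to 3 points.
2. From the visible intercepts: it misses every integer gridline on the x-axis.
3. Solving for integer coefficients yields p as stated.

x^3 - 3*x*y^2 - 3*x^2 + 2*y - 3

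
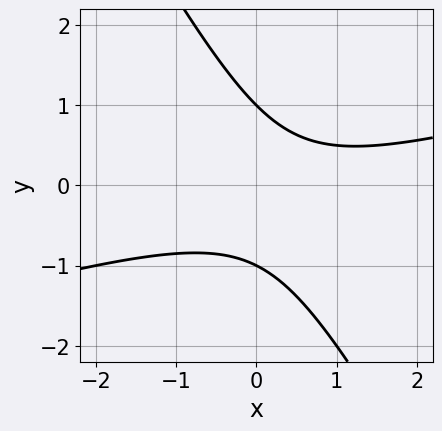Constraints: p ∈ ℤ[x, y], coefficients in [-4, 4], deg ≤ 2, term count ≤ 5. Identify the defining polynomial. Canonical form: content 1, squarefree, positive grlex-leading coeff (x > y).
x^2 - 3*x*y - 2*y^2 - x + 2

1. Degree: the shape is more complex than any degree-1 curve, so deg p = 2.
2. Observable constraints: among the integer gridlines, it crosses the y-axis at y ∈ {-1, 1}; it misses every integer gridline on the x-axis.
3. Assembling these constraints gives the stated polynomial.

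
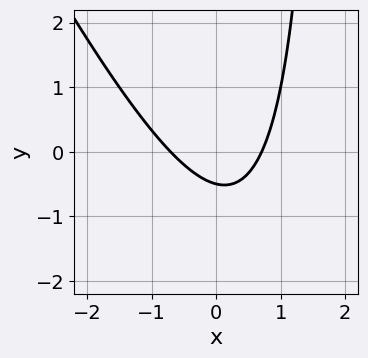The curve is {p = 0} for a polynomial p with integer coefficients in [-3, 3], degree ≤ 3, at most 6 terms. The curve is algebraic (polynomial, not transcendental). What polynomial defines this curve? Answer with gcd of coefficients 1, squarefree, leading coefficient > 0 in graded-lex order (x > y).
2*x^2 + x*y - 2*y - 1

deg p = 2. A generic line meets the curve in up to 2 points.
Putting this together gives p.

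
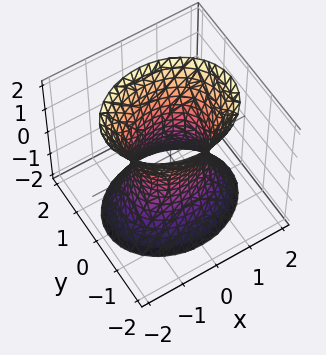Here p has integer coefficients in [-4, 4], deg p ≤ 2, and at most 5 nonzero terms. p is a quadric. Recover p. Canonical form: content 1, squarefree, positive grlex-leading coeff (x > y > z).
2*x^2 + 3*y^2 - z^2 - 2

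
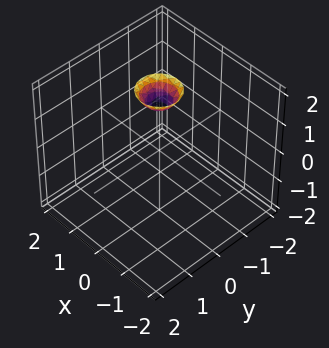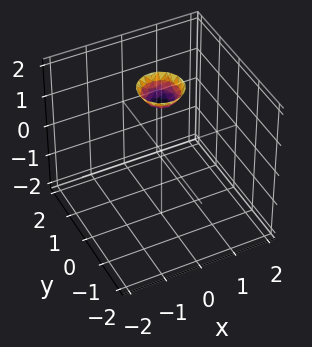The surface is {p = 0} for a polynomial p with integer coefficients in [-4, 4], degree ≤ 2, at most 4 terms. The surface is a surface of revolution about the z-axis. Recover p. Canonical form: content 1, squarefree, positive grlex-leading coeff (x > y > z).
First, degree: no degree-1 surface has this shape, so deg p = 2.
Then, symmetries: every cross-section ⟂ z is a circle, so x, y appear only via x² + y².
Next, from the visible intercepts: a circular section at z = 2 has radius between 0 and 1; no x-intercept at any integer in the box; the surface avoids every integer y-axis point in the box.
Finally, together with the visible shape, these determine p as stated.

3*x^2 + 3*y^2 - 2*z + 3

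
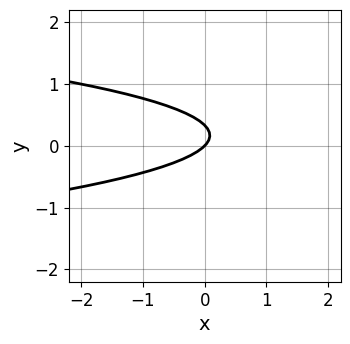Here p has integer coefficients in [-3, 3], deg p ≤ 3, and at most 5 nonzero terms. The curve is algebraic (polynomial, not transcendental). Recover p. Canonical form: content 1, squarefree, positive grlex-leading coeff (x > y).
3*y^2 + x - y

First, deg p = 2. A generic line meets the curve in up to 2 points.
Next, reading off the gridlines: it crosses the y-axis at the gridline y = 0; one x-axis crossing is at x = 0.
Finally, fitting integer coefficients to these (and the overall shape) gives p.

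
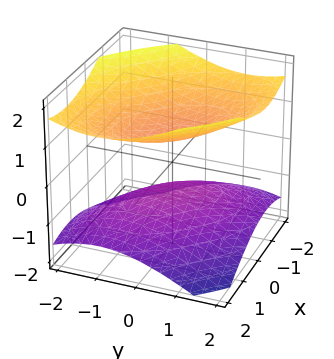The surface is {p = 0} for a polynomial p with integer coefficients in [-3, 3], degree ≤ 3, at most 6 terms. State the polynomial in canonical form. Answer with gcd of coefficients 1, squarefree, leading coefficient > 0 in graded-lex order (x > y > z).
x^2 + x*y + y^2 - 2*z^2 + 1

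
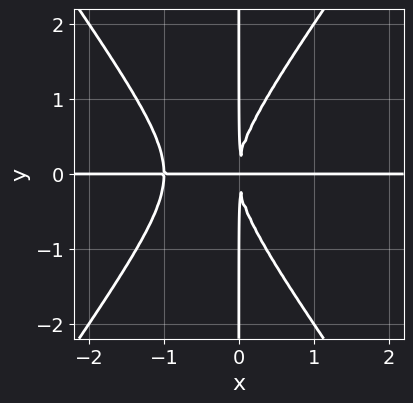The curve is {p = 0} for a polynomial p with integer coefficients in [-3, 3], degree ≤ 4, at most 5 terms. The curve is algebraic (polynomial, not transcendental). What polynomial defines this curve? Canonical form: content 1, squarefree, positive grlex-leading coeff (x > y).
2*x^3*y - x*y^3 + 2*x^2*y

1. Degree: the shape is more complex than any degree-3 curve, so deg p = 4.
2. Observable constraints: every point of the y-axis in the box is on the curve; the visible x-axis segment lies entirely on the curve.
3. The integer polynomial consistent with all of this is the stated p.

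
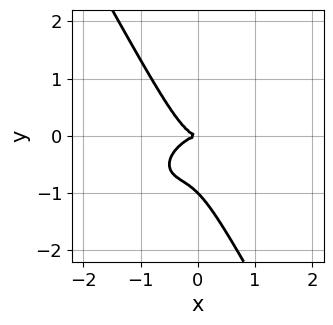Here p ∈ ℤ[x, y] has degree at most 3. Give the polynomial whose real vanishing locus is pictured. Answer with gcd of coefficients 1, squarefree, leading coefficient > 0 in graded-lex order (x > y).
x^3 - x^2*y + x*y^2 + y^3 + y^2

deg p = 3. A generic line meets the curve in up to 3 points.
Against the integer gridlines: the y-axis gridline crossings are at y ∈ {-1, 0}; it crosses the x-axis at the gridline x = 0.
Together with the visible shape, these determine p as stated.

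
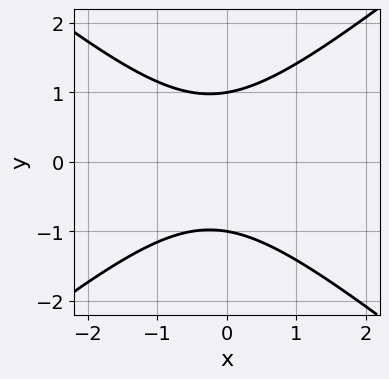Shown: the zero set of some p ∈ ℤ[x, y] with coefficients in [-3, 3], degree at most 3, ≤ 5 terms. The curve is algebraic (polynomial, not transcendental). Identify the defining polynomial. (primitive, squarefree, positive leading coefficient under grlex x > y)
2*x^2 - 3*y^2 + x + 3

First, degree: a generic line meets the curve in up to 2 points, so deg p = 2.
Next, symmetries: the y ↦ −y reflection is a symmetry, so y appears only in even powers.
Next, against the integer gridlines: no x-intercept at any integer in the box; among the integer gridlines, it crosses the y-axis at y ∈ {-1, 1}.
Finally, putting this together gives p.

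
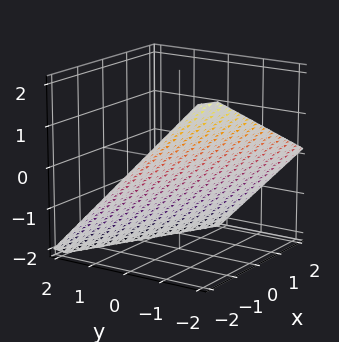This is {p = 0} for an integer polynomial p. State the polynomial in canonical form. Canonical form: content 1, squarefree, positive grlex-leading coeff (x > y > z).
1. deg p = 1. Every cross-section is a straight line — this is a plane.
2. Observable constraints: one x-axis crossing is at x = -2; it crosses the y-axis at the gridline y = -1; one z-axis crossing is at z = -1.
3. These observations pin down the coefficients.

x + 2*y + 2*z + 2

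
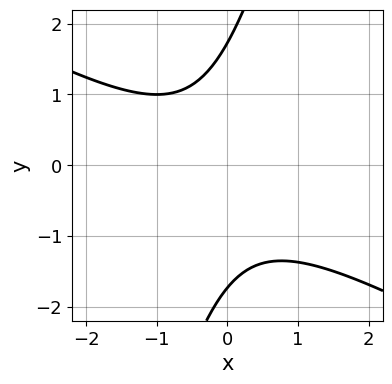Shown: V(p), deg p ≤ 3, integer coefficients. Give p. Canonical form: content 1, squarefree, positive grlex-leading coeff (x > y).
2*x^2 + 3*x*y - y^2 + x + 3

deg p = 2. No degree-1 curve has this shape.
Checking where it meets the axes: no x-intercept at any integer in the box.
Putting this together gives p.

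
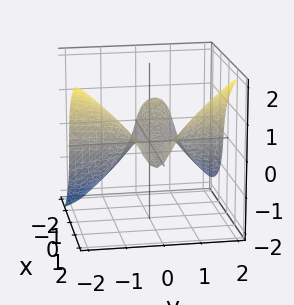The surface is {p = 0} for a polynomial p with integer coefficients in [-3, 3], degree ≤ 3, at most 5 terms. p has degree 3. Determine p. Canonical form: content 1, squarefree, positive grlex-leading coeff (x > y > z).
(a) Degree: the shape is more complex than any degree-2 surface, so deg p = 3.
(b) Reading off the gridlines: every point of the x-axis in the box is on the surface; it meets the z-axis at z = 0 (among the integer gridlines); the visible y-axis segment lies entirely on the surface.
(c) Assembling these constraints gives the stated polynomial.

x^2*y + 3*x*y^2 - 2*z^3 - x*y - 2*z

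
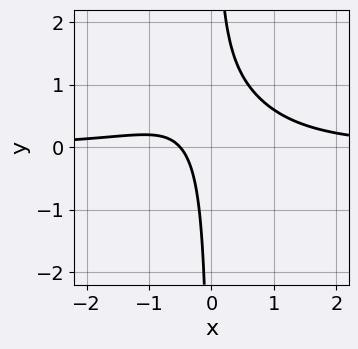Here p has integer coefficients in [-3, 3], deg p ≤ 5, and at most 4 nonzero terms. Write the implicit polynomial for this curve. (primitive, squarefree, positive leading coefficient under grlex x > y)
2*x^3*y + 3*x*y - 2*x - 1

First, degree: no degree-3 curve has this shape, so deg p = 4.
Next, against the integer gridlines: it misses every integer gridline on the y-axis.
Finally, solving for integer coefficients yields p as stated.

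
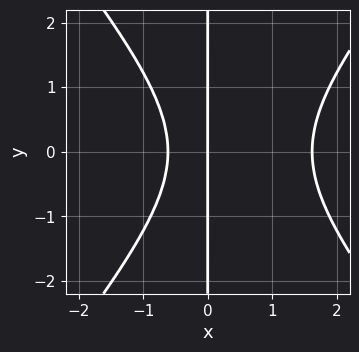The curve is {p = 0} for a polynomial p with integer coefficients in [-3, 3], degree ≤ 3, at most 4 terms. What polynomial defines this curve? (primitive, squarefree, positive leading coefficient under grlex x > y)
3*x^3 - 2*x*y^2 - 3*x^2 - 3*x

First, the degree is 3 — a generic line meets the curve in up to 3 points.
Next, symmetries: it's symmetric under y → −y, forcing even powers of y.
Then, reading off the gridlines: it crosses the x-axis at the gridline x = 0; the visible y-axis segment lies entirely on the curve.
Finally, together with the visible shape, these determine p as stated.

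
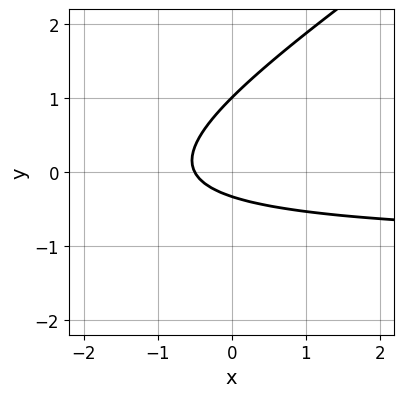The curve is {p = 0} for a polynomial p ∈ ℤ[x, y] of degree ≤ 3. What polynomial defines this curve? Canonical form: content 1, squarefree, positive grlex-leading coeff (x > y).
First, deg p = 2.
Next, observable constraints: one y-axis crossing is at y = 1.
Finally, solving for integer coefficients yields p as stated.

2*x*y - 3*y^2 + 2*x + 2*y + 1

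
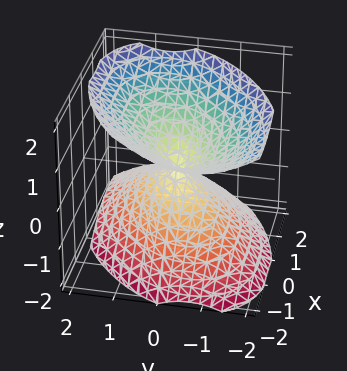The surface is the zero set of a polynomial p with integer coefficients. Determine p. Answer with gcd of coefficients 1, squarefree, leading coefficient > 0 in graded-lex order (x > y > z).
There are 2 components. They look like related sheets of one shape, so recover p as a whole.
Degree: a generic line meets the surface in up to 2 points, so deg p = 2.
From the visible intercepts: it meets the x-axis at x = 0 (among the integer gridlines); it meets the y-axis at y = 0 (among the integer gridlines).
Matching integer coefficients to the picture gives p.

2*x^2 - 2*x*y + x*z + 3*y^2 - 3*z^2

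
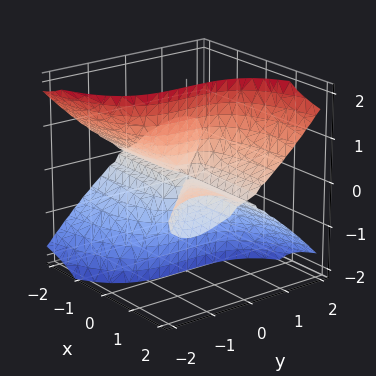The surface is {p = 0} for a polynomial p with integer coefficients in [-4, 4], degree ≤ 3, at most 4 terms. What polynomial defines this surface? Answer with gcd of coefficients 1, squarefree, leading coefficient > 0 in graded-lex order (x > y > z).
x*y^2 - 3*x*z^2 + y^3

1. There are 3 components. Treating them together as one polynomial.
2. Degree: a generic line meets the surface in up to 3 points, so deg p = 3.
3. From the axis intercepts and sections: the visible z-axis segment lies entirely on the surface; one y-axis crossing is at y = 0; every point of the x-axis in the box is on the surface.
4. Fitting integer coefficients to these (and the overall shape) gives p.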